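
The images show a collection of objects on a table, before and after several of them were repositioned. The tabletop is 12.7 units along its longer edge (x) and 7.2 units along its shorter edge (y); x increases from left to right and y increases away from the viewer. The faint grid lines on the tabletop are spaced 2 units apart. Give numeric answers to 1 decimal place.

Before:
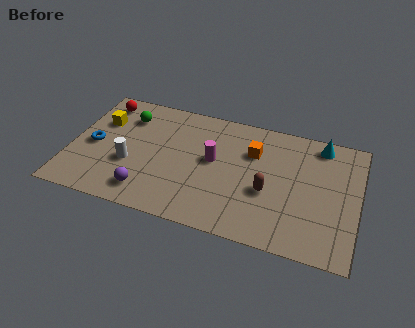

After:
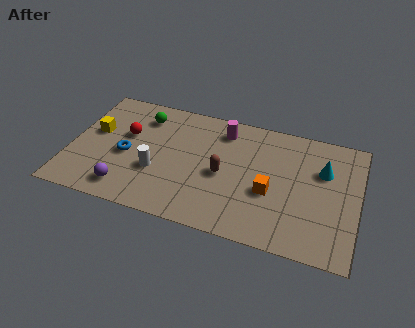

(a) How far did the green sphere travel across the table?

0.7

The green sphere was near (2.3, 5.5) before and (3.0, 5.7) after, so it travelled √(0.7² + 0.2²) ≈ 0.7 units.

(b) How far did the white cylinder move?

1.2

The white cylinder was near (2.7, 2.7) before and (3.9, 2.6) after, so it travelled √(1.2² + 0.1²) ≈ 1.2 units.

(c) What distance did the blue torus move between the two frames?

1.5

The blue torus moved from about (1.0, 3.4) to (2.5, 3.2), a distance of √(1.5² + 0.2²) ≈ 1.5.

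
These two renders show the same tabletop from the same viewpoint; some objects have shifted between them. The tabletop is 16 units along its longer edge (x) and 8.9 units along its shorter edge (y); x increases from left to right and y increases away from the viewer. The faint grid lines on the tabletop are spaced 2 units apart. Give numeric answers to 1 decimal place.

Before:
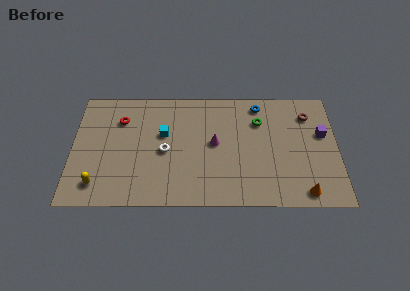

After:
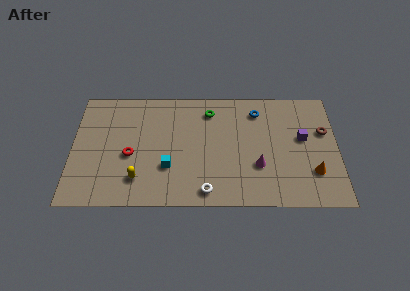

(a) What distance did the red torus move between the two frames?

2.8

From (2.9, 6.5) to (3.5, 3.8), the red torus covered √(0.6² + 2.7²) ≈ 2.8 units.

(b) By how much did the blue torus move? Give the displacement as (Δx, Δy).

(-0.1, -0.5)

From the two frames, the blue torus sits at roughly (11.3, 7.7) before and (11.2, 7.2) after.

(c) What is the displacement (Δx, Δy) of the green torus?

(-3.0, 0.8)

The green torus was at about (11.3, 6.4) and moved to about (8.3, 7.2).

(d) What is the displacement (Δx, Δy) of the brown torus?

(0.9, -1.3)

From the two frames, the brown torus sits at roughly (14.3, 6.9) before and (15.2, 5.6) after.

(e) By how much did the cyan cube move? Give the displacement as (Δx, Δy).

(0.3, -2.5)

The cyan cube started near (5.5, 5.4) and ended near (5.8, 2.9).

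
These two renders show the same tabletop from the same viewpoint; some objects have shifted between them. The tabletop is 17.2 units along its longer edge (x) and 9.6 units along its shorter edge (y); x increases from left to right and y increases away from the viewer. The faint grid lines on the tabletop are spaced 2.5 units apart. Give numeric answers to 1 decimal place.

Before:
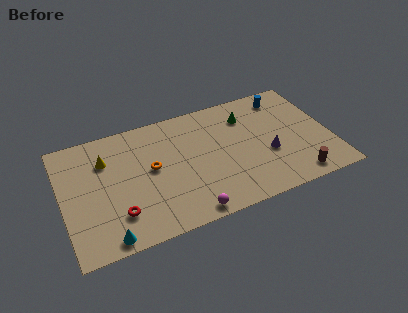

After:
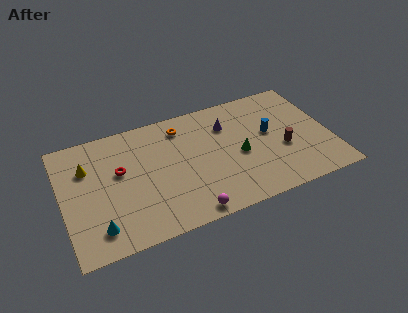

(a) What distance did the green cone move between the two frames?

3.1

The green cone moved from about (12.1, 7.3) to (11.3, 4.3), a distance of √(0.8² + 3.0²) ≈ 3.1.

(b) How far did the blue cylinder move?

3.0

The blue cylinder moved from about (14.7, 8.1) to (13.4, 5.4), a distance of √(1.3² + 2.7²) ≈ 3.0.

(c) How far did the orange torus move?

3.5

From (5.7, 5.2) to (7.9, 7.9), the orange torus covered √(2.2² + 2.7²) ≈ 3.5 units.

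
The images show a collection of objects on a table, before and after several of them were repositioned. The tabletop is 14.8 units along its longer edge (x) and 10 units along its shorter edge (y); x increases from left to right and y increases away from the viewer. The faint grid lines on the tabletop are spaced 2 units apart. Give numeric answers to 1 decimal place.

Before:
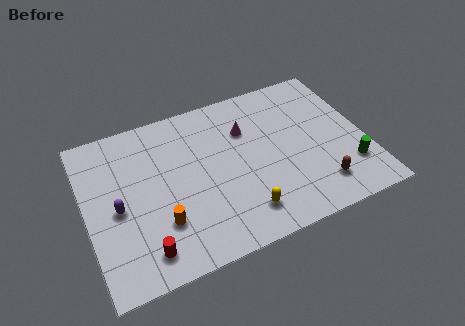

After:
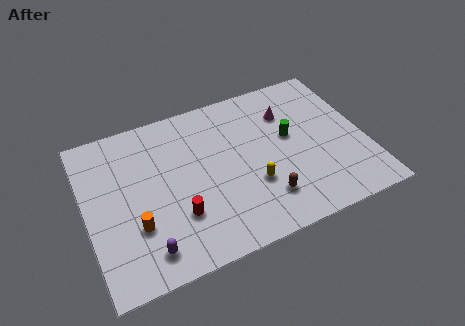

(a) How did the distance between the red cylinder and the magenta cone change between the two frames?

-0.4

The distance was about 8.1 in the first image and 7.7 in the second, so they moved 0.4 units closer together.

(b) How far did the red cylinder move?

2.4

The red cylinder moved from about (2.7, 1.6) to (4.6, 3.0), a distance of √(1.9² + 1.4²) ≈ 2.4.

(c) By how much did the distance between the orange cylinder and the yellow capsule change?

+1.9

Before: roughly 4.3 units apart; after: 6.2. That's 1.9 units further apart.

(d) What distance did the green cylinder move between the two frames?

4.2

The green cylinder moved from about (13.7, 2.6) to (10.9, 5.7), a distance of √(2.8² + 3.1²) ≈ 4.2.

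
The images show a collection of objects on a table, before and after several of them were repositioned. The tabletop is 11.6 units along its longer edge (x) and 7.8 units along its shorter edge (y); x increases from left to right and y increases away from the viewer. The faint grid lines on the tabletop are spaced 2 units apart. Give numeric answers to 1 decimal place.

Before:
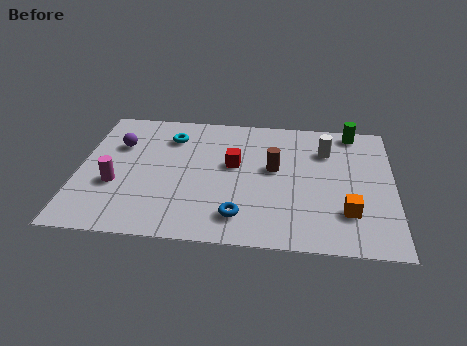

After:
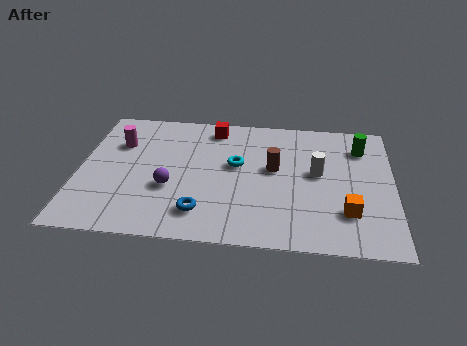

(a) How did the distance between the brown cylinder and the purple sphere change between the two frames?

-1.8

They were about 5.9 units apart before and 4.1 after — 1.8 units closer together.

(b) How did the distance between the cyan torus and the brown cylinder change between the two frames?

-2.8

They were about 4.2 units apart before and 1.4 after — 2.8 units closer together.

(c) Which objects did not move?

the brown cylinder and the orange cube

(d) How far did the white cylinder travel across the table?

1.4

The white cylinder was near (9.1, 5.7) before and (8.8, 4.3) after, so it travelled √(0.3² + 1.4²) ≈ 1.4 units.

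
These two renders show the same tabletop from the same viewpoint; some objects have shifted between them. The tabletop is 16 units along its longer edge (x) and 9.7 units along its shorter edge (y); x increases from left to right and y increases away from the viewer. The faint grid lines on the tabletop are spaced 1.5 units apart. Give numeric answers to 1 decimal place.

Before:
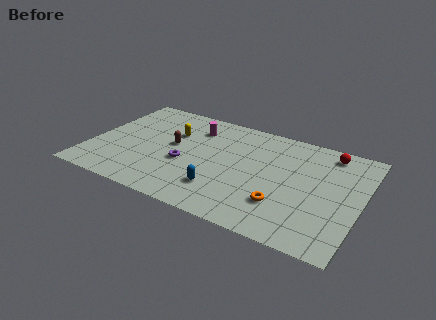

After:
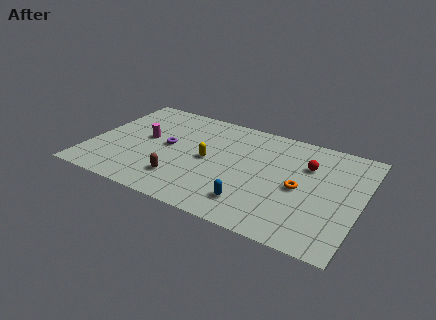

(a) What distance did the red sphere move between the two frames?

2.0

From (13.8, 8.4) to (12.7, 6.7), the red sphere covered √(1.1² + 1.7²) ≈ 2.0 units.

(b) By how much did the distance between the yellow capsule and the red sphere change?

-3.4

Before: roughly 9.4 units apart; after: 6.0. That's 3.4 units closer together.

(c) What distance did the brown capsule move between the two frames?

3.1

From (4.8, 5.3) to (5.7, 2.3), the brown capsule covered √(0.9² + 3.0²) ≈ 3.1 units.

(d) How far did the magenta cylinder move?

3.5

The magenta cylinder was near (5.8, 7.5) before and (3.1, 5.3) after, so it travelled √(2.7² + 2.2²) ≈ 3.5 units.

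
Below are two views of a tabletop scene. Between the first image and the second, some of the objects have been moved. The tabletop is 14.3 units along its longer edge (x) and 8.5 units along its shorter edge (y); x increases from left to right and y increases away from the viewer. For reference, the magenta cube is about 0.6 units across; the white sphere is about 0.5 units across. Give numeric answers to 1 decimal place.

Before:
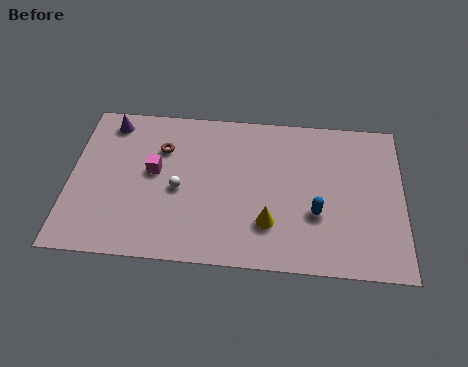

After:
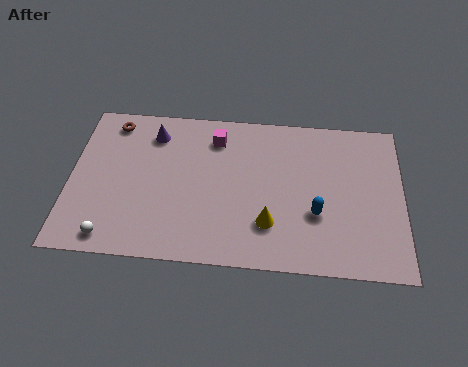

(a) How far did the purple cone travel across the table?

2.0

The purple cone was near (1.6, 7.3) before and (3.5, 6.8) after, so it travelled √(1.9² + 0.5²) ≈ 2.0 units.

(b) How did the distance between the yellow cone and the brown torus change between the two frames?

+2.5

They were about 6.0 units apart before and 8.5 after — 2.5 units further apart.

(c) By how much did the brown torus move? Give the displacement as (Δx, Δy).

(-2.2, 1.3)

The brown torus was at about (3.9, 6.0) and moved to about (1.7, 7.3).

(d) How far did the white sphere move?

4.0

From (4.7, 3.8) to (1.9, 1.0), the white sphere covered √(2.8² + 2.8²) ≈ 4.0 units.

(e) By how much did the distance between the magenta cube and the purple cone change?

-0.6

The distance was about 3.3 in the first image and 2.7 in the second, so they moved 0.6 units closer together.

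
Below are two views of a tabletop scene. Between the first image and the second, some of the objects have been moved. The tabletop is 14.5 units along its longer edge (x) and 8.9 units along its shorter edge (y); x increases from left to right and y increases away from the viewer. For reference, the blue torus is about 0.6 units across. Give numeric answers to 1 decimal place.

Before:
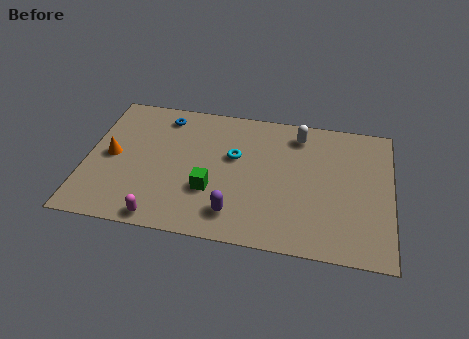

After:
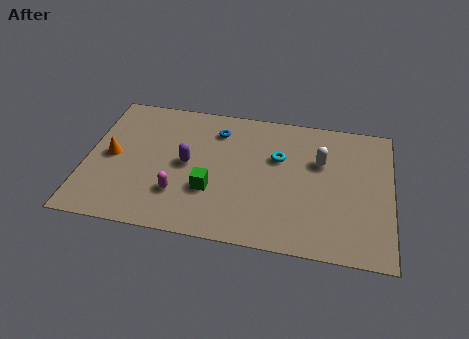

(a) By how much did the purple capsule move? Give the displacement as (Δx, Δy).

(-2.4, 2.8)

The purple capsule was at about (7.2, 1.7) and moved to about (4.8, 4.5).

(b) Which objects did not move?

the green cube and the orange cone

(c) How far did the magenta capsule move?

1.8

From (3.8, 0.8) to (4.5, 2.5), the magenta capsule covered √(0.7² + 1.7²) ≈ 1.8 units.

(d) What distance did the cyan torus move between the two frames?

2.1

The cyan torus was near (7.0, 5.4) before and (9.1, 5.7) after, so it travelled √(2.1² + 0.3²) ≈ 2.1 units.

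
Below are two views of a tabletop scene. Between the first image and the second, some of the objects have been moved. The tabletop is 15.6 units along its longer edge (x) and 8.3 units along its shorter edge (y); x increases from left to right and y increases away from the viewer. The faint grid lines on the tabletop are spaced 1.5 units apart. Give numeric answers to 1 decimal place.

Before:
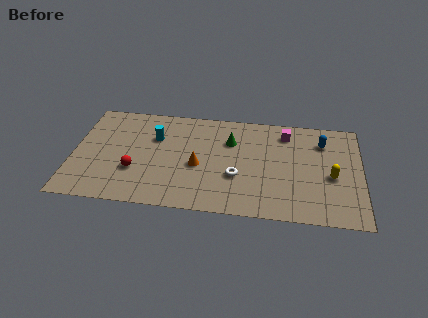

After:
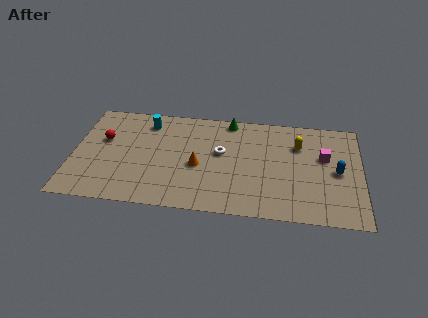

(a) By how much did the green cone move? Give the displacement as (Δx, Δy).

(-0.1, 1.7)

The green cone was at about (8.5, 5.8) and moved to about (8.4, 7.5).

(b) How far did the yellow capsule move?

2.9

From (14.0, 3.6) to (12.2, 5.9), the yellow capsule covered √(1.8² + 2.3²) ≈ 2.9 units.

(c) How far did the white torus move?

2.0

The white torus moved from about (8.9, 3.0) to (8.0, 4.8), a distance of √(0.9² + 1.8²) ≈ 2.0.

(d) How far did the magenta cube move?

2.7

The magenta cube was near (11.5, 6.8) before and (13.6, 5.1) after, so it travelled √(2.1² + 1.7²) ≈ 2.7 units.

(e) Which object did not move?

the orange cone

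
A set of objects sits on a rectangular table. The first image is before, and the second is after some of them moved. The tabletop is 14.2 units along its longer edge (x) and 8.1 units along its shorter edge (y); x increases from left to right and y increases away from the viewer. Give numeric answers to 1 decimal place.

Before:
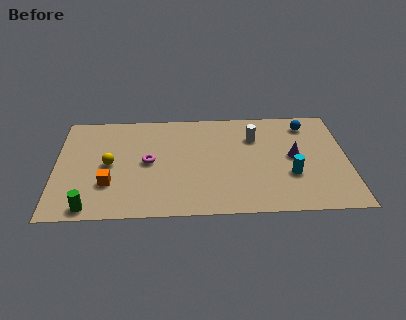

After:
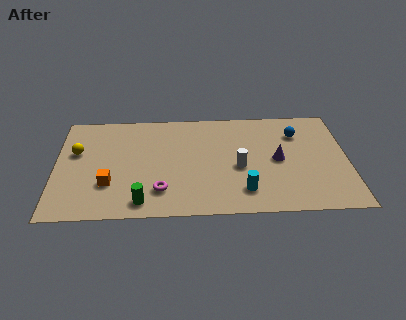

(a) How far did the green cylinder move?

2.5

The green cylinder moved from about (1.7, 0.8) to (4.2, 1.1), a distance of √(2.5² + 0.3²) ≈ 2.5.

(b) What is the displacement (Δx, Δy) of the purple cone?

(-0.8, -0.2)

The purple cone was at about (11.6, 4.2) and moved to about (10.8, 4.0).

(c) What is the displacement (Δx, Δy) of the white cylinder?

(-0.8, -2.3)

The white cylinder was at about (9.7, 5.8) and moved to about (8.9, 3.5).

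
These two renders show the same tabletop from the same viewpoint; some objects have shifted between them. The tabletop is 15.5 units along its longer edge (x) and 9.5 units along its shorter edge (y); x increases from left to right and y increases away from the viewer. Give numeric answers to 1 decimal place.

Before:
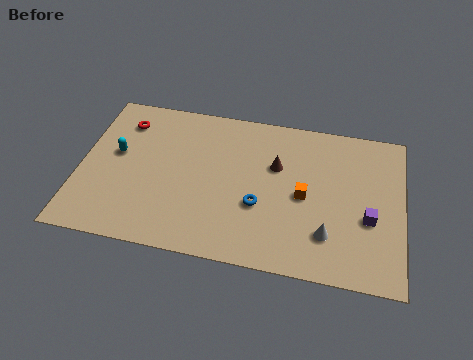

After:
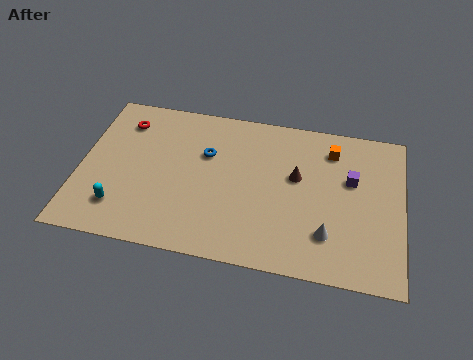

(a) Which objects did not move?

the red torus and the white cone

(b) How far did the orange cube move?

3.3

The orange cube was near (10.8, 4.5) before and (12.0, 7.6) after, so it travelled √(1.2² + 3.1²) ≈ 3.3 units.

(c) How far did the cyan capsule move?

3.3

From (1.7, 5.4) to (2.1, 2.1), the cyan capsule covered √(0.4² + 3.3²) ≈ 3.3 units.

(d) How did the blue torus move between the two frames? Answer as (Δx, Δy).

(-2.7, 2.7)

The blue torus started near (8.7, 3.5) and ended near (6.0, 6.2).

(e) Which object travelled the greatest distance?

the blue torus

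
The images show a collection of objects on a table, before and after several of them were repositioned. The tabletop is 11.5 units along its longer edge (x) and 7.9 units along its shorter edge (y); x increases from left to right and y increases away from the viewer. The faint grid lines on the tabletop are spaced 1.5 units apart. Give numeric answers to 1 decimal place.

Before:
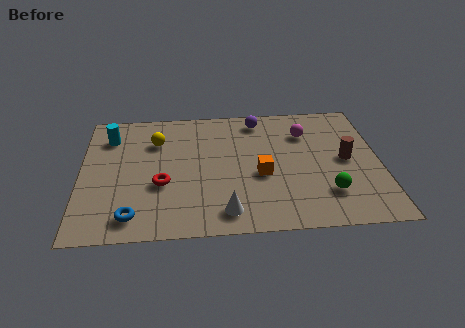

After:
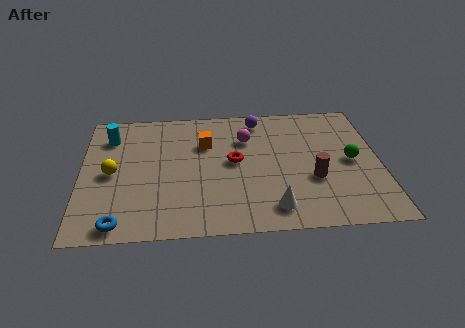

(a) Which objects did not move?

the cyan cylinder and the purple sphere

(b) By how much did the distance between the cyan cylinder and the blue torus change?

+0.3

They were about 5.0 units apart before and 5.3 after — 0.3 units further apart.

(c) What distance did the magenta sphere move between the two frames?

2.3

From (8.7, 5.8) to (6.4, 5.6), the magenta sphere covered √(2.3² + 0.2²) ≈ 2.3 units.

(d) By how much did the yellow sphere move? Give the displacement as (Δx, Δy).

(-1.7, -1.9)

From the two frames, the yellow sphere sits at roughly (2.9, 5.7) before and (1.2, 3.8) after.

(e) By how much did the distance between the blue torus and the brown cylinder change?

-1.0

The distance was about 8.7 in the first image and 7.7 in the second, so they moved 1.0 units closer together.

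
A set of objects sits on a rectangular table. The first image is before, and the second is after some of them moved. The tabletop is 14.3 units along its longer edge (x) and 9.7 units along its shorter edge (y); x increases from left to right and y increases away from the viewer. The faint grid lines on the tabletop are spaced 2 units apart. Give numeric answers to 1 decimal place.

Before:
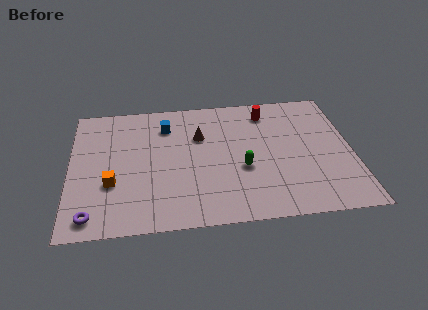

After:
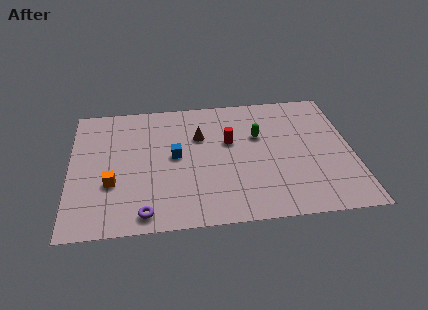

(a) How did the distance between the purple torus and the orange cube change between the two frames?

+0.4

They were about 2.4 units apart before and 2.8 after — 0.4 units further apart.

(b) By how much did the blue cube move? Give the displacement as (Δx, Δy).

(0.4, -2.4)

The blue cube was at about (4.9, 7.5) and moved to about (5.3, 5.1).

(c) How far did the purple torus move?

2.6

The purple torus moved from about (1.1, 1.2) to (3.7, 1.1), a distance of √(2.6² + 0.1²) ≈ 2.6.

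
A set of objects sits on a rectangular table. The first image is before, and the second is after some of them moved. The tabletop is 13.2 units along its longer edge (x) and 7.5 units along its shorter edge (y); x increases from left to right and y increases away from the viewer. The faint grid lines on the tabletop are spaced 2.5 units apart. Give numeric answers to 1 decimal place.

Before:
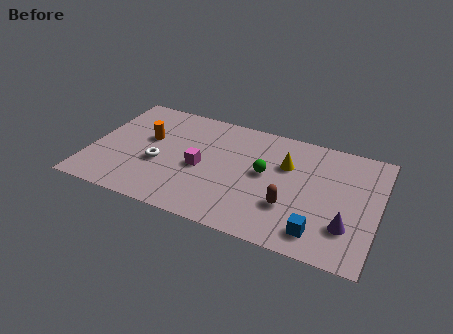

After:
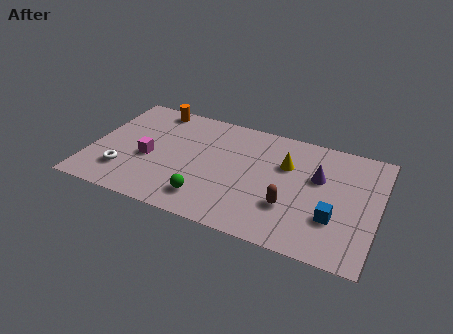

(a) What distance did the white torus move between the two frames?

1.9

The white torus was near (3.2, 3.0) before and (1.7, 1.9) after, so it travelled √(1.5² + 1.1²) ≈ 1.9 units.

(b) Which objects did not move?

the yellow cone and the brown capsule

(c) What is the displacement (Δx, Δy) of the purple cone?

(-1.5, 2.6)

The purple cone started near (11.9, 2.1) and ended near (10.4, 4.7).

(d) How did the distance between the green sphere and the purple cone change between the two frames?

+1.4

Before: roughly 4.4 units apart; after: 5.8. That's 1.4 units further apart.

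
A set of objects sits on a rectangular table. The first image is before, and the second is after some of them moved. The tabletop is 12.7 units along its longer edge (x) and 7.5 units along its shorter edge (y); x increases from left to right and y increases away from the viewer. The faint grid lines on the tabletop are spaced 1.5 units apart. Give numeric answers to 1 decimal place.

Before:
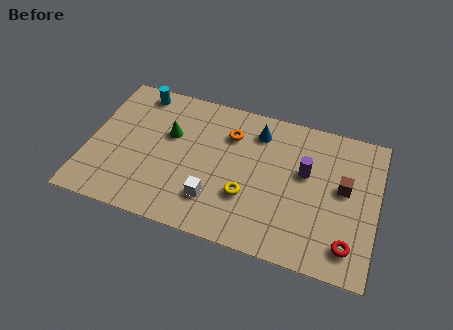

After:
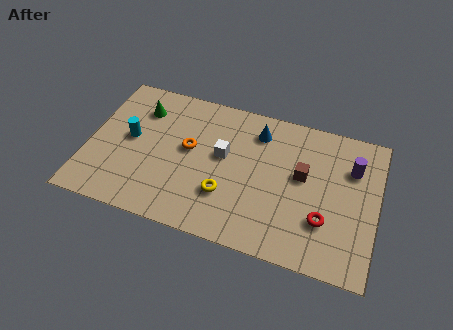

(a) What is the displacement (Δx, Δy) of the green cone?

(-1.4, 1.0)

The green cone was at about (3.5, 4.7) and moved to about (2.1, 5.7).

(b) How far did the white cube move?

2.4

From (5.7, 1.9) to (5.9, 4.3), the white cube covered √(0.2² + 2.4²) ≈ 2.4 units.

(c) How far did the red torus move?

1.4

The red torus moved from about (11.6, 1.4) to (10.5, 2.3), a distance of √(1.1² + 0.9²) ≈ 1.4.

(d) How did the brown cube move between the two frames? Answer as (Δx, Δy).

(-1.8, 0.1)

The brown cube started near (11.2, 4.2) and ended near (9.4, 4.3).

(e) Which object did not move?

the blue cone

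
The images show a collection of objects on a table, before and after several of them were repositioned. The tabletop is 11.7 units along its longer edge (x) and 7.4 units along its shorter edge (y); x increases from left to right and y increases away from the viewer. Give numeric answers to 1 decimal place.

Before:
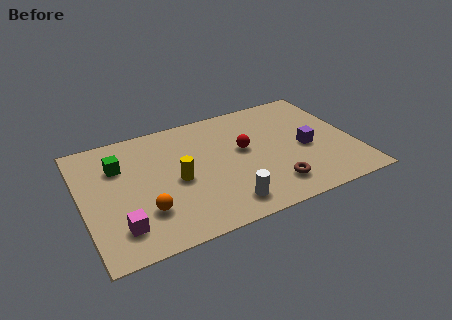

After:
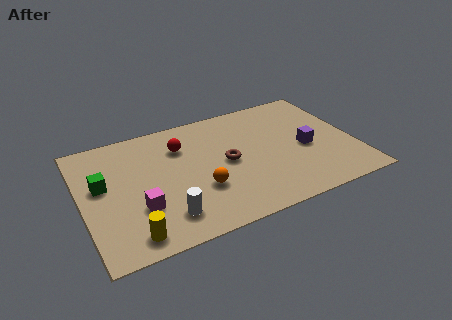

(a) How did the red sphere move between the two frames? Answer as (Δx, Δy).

(-2.6, 1.2)

The red sphere was at about (7.0, 4.2) and moved to about (4.4, 5.4).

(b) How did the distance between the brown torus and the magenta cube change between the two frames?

-2.4

Before: roughly 6.5 units apart; after: 4.1. That's 2.4 units closer together.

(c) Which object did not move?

the purple cube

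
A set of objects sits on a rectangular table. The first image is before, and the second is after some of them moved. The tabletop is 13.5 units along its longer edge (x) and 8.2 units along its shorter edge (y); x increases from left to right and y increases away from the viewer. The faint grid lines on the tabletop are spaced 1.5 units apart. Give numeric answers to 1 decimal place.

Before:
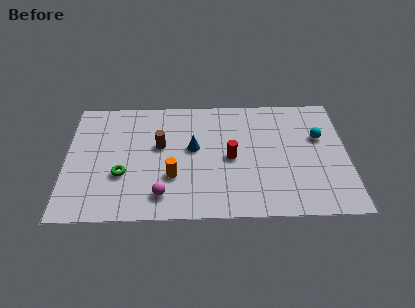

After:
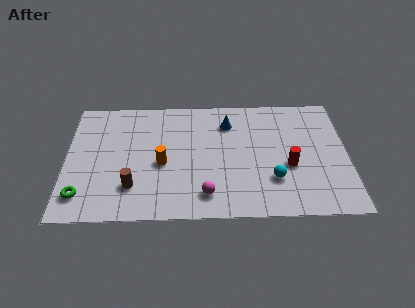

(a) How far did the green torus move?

2.3

The green torus was near (2.7, 2.9) before and (0.8, 1.6) after, so it travelled √(1.9² + 1.3²) ≈ 2.3 units.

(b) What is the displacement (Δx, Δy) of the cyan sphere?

(-2.3, -2.8)

From the two frames, the cyan sphere sits at roughly (12.2, 5.2) before and (9.9, 2.4) after.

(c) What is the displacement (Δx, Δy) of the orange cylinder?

(-0.5, 0.9)

The orange cylinder was at about (5.1, 2.7) and moved to about (4.6, 3.6).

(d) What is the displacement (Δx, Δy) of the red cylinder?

(2.8, -0.6)

The red cylinder started near (7.9, 3.9) and ended near (10.7, 3.3).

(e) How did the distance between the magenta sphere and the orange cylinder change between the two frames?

+1.7

The distance was about 1.3 in the first image and 3.0 in the second, so they moved 1.7 units further apart.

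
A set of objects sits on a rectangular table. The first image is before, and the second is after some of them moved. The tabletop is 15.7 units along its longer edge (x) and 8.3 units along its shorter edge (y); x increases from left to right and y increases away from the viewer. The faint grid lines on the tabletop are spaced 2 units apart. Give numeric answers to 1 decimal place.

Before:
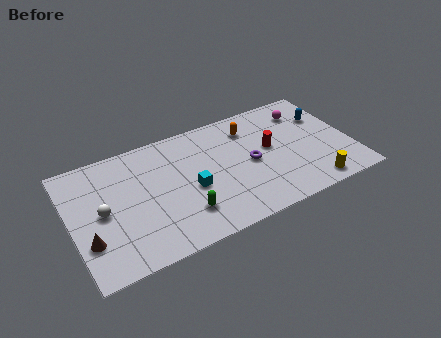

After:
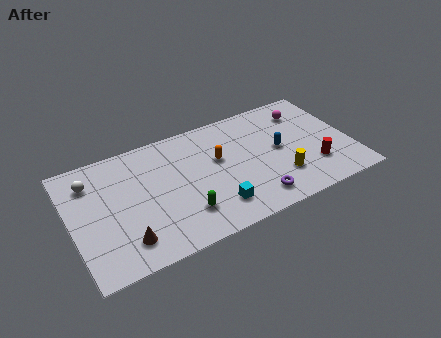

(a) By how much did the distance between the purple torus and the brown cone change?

-2.1

The distance was about 9.3 in the first image and 7.2 in the second, so they moved 2.1 units closer together.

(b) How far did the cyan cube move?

2.1

From (6.6, 3.6) to (7.7, 1.8), the cyan cube covered √(1.1² + 1.8²) ≈ 2.1 units.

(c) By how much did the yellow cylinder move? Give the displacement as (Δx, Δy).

(-1.6, 1.3)

From the two frames, the yellow cylinder sits at roughly (13.1, 1.0) before and (11.5, 2.3) after.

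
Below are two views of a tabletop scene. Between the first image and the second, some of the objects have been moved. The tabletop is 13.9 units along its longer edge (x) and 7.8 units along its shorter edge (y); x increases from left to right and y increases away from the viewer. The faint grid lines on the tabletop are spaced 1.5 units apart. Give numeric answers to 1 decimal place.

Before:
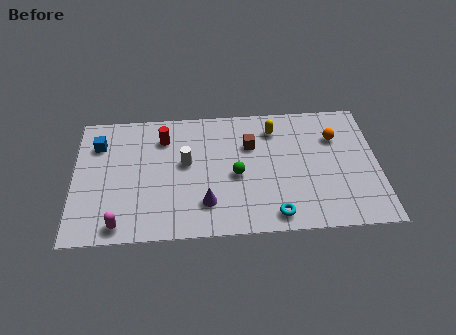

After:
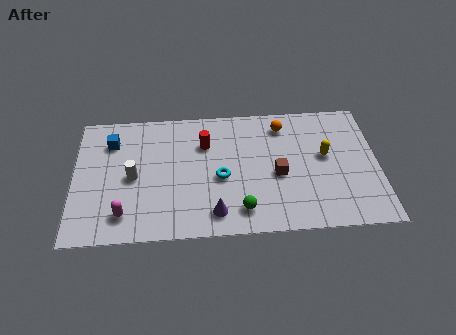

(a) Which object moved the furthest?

the cyan torus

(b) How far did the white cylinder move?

2.5

The white cylinder moved from about (5.1, 4.4) to (2.7, 3.7), a distance of √(2.4² + 0.7²) ≈ 2.5.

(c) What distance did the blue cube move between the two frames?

0.6

From (1.1, 5.8) to (1.7, 5.9), the blue cube covered √(0.6² + 0.1²) ≈ 0.6 units.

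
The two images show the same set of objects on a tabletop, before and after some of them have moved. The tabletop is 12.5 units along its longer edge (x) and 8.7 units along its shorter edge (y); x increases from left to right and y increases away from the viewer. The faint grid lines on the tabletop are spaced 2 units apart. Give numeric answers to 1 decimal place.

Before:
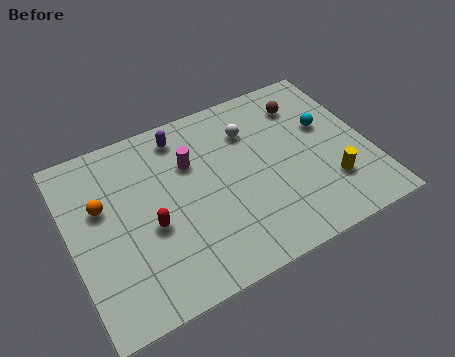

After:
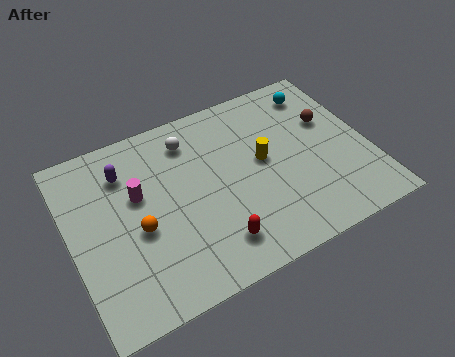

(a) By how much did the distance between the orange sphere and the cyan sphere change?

-0.6

They were about 9.5 units apart before and 8.9 after — 0.6 units closer together.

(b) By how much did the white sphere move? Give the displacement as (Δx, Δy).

(-2.5, 0.6)

From the two frames, the white sphere sits at roughly (7.8, 6.4) before and (5.3, 7.0) after.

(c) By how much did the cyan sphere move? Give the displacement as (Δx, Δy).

(0.0, 1.9)

The cyan sphere started near (10.9, 5.3) and ended near (10.9, 7.2).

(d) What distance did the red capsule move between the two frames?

3.1

The red capsule was near (3.2, 3.6) before and (5.6, 1.7) after, so it travelled √(2.4² + 1.9²) ≈ 3.1 units.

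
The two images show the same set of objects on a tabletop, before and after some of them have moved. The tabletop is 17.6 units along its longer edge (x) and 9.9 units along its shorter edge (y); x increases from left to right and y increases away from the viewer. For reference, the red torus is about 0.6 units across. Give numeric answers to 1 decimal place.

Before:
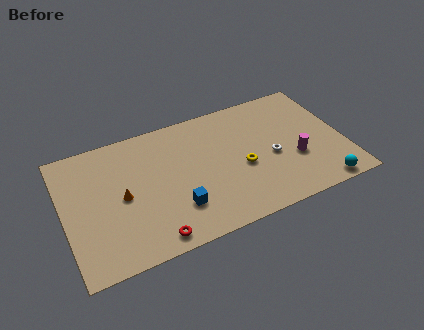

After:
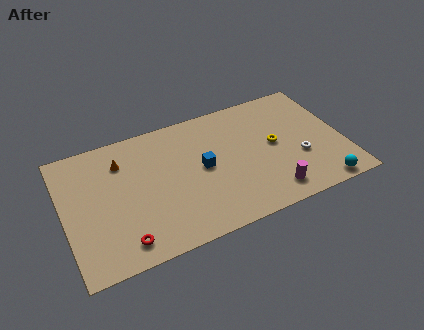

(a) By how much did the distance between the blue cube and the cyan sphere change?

-0.9

They were about 9.1 units apart before and 8.2 after — 0.9 units closer together.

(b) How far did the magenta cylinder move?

2.7

The magenta cylinder moved from about (14.4, 3.6) to (12.6, 1.6), a distance of √(1.8² + 2.0²) ≈ 2.7.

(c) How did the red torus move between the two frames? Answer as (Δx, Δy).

(-1.8, 0.4)

The red torus started near (5.1, 1.1) and ended near (3.3, 1.5).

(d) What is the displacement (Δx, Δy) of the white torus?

(1.7, -0.7)

The white torus started near (13.0, 4.3) and ended near (14.7, 3.6).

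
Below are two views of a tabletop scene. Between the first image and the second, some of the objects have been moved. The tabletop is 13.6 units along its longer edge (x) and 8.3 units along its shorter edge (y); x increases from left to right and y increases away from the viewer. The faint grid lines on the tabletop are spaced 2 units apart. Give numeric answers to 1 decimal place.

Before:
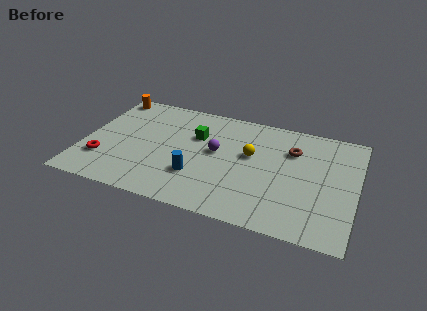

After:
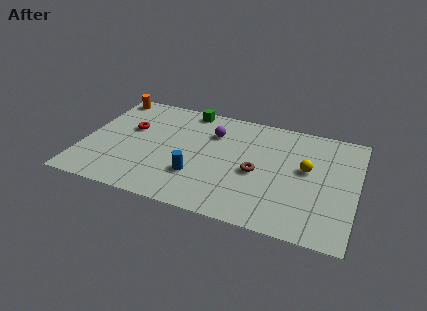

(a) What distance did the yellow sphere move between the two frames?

2.8

The yellow sphere moved from about (8.3, 4.9) to (11.1, 4.7), a distance of √(2.8² + 0.2²) ≈ 2.8.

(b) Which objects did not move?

the blue cylinder and the orange cylinder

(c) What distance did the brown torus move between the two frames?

2.7

From (10.3, 5.9) to (8.7, 3.7), the brown torus covered √(1.6² + 2.2²) ≈ 2.7 units.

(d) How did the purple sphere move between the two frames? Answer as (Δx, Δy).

(-0.3, 1.4)

The purple sphere started near (6.6, 4.6) and ended near (6.3, 6.0).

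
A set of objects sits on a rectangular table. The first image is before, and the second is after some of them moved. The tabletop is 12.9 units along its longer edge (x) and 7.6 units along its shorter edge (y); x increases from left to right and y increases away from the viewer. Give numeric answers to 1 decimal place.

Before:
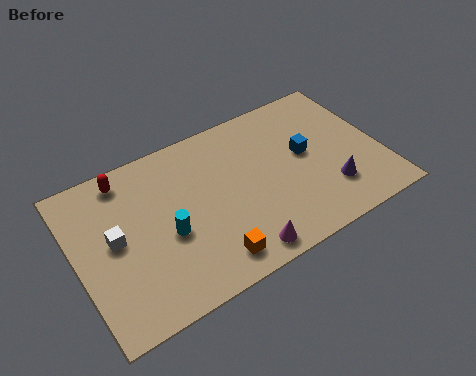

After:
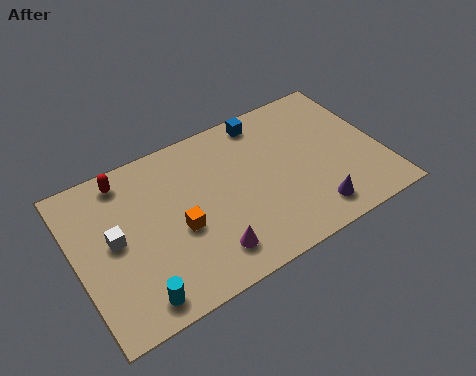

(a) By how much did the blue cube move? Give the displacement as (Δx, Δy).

(-1.4, 2.5)

The blue cube started near (9.8, 4.2) and ended near (8.4, 6.7).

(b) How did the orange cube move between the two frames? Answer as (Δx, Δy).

(-1.0, 2.0)

The orange cube was at about (5.2, 1.2) and moved to about (4.2, 3.2).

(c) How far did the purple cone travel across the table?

1.1

The purple cone was near (10.5, 2.0) before and (9.6, 1.3) after, so it travelled √(0.9² + 0.7²) ≈ 1.1 units.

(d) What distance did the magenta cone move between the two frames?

1.3

From (6.4, 0.9) to (5.2, 1.5), the magenta cone covered √(1.2² + 0.6²) ≈ 1.3 units.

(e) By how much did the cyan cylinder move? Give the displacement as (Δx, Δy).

(-1.6, -2.2)

The cyan cylinder was at about (3.7, 3.2) and moved to about (2.1, 1.0).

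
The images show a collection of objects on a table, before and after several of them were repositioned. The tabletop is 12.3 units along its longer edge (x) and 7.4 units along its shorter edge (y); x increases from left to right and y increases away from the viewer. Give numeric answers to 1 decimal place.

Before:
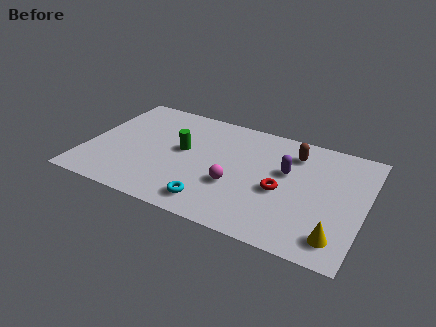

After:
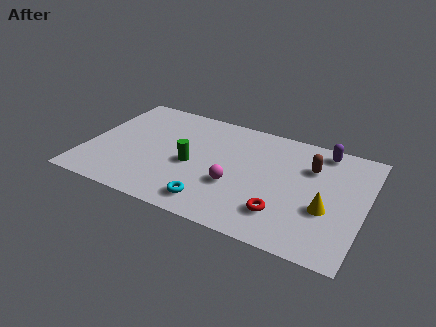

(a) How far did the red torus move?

1.4

The red torus moved from about (8.7, 3.2) to (8.9, 1.8), a distance of √(0.2² + 1.4²) ≈ 1.4.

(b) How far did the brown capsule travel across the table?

1.0

The brown capsule was near (9.0, 5.8) before and (9.8, 5.2) after, so it travelled √(0.8² + 0.6²) ≈ 1.0 units.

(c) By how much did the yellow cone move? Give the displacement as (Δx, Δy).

(-0.6, 1.5)

The yellow cone was at about (11.3, 1.3) and moved to about (10.7, 2.8).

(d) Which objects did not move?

the cyan torus and the magenta sphere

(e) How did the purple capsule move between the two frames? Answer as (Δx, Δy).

(1.4, 2.0)

The purple capsule was at about (8.8, 4.5) and moved to about (10.2, 6.5).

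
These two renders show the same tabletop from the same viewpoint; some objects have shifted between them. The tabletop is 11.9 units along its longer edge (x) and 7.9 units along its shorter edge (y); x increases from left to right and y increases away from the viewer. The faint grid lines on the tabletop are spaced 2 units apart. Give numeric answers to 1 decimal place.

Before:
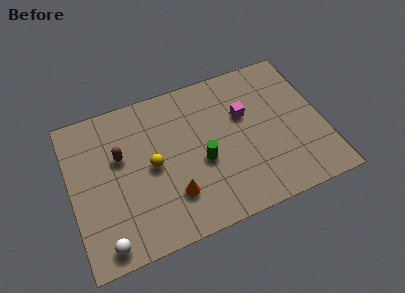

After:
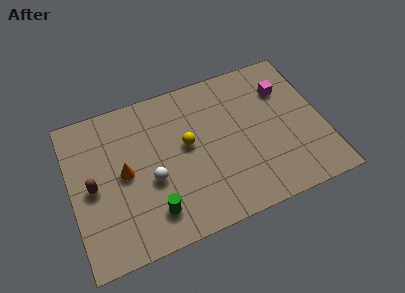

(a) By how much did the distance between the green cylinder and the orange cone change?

+0.7

The distance was about 1.9 in the first image and 2.6 in the second, so they moved 0.7 units further apart.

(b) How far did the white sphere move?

3.3

The white sphere was near (1.3, 0.9) before and (3.7, 3.2) after, so it travelled √(2.4² + 2.3²) ≈ 3.3 units.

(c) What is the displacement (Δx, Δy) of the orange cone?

(-2.1, 1.9)

The orange cone started near (4.6, 2.1) and ended near (2.5, 4.0).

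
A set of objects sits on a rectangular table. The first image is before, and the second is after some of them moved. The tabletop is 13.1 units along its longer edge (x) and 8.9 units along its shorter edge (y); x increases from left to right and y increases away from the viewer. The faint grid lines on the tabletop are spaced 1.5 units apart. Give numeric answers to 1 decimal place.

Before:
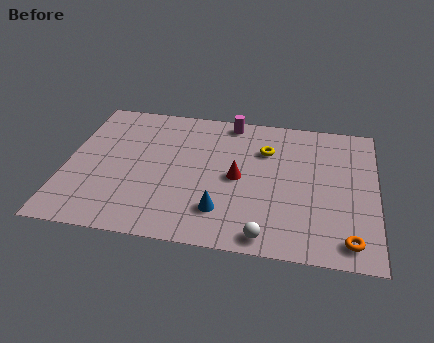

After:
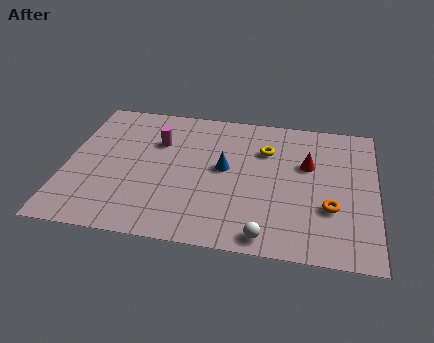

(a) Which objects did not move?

the yellow torus and the white sphere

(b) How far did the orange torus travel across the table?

2.0

The orange torus moved from about (12.0, 1.2) to (11.2, 3.0), a distance of √(0.8² + 1.8²) ≈ 2.0.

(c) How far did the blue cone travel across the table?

2.7

The blue cone was near (6.7, 2.1) before and (6.7, 4.8) after, so it travelled √(0.0² + 2.7²) ≈ 2.7 units.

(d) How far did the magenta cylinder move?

3.6

From (6.8, 8.0) to (3.8, 6.1), the magenta cylinder covered √(3.0² + 1.9²) ≈ 3.6 units.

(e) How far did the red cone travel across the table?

3.2

From (7.3, 4.3) to (10.2, 5.6), the red cone covered √(2.9² + 1.3²) ≈ 3.2 units.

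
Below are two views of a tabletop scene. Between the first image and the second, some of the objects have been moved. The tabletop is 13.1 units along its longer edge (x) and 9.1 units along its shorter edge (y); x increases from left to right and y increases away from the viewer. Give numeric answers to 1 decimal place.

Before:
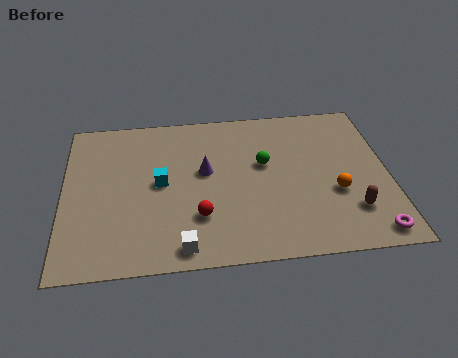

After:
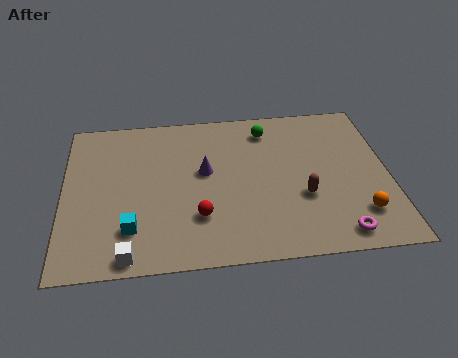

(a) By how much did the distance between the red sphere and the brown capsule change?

-1.8

The distance was about 6.1 in the first image and 4.3 in the second, so they moved 1.8 units closer together.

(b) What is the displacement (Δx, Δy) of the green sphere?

(0.2, 2.1)

From the two frames, the green sphere sits at roughly (8.1, 5.4) before and (8.3, 7.5) after.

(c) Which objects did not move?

the purple cone and the red sphere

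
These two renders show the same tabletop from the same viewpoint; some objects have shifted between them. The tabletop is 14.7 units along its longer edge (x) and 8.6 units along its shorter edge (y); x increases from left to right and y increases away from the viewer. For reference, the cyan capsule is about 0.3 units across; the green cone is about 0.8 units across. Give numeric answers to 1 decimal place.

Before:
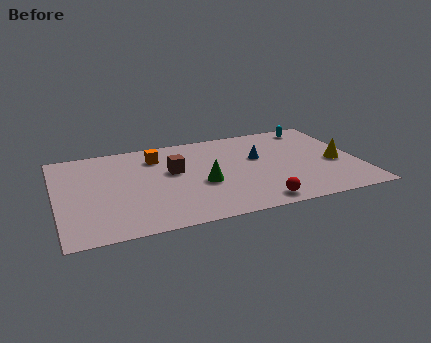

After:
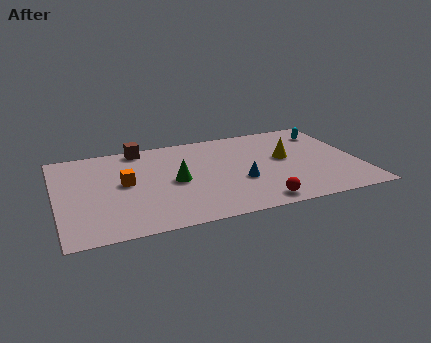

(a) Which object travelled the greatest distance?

the brown cube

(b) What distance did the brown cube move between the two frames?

3.0

From (5.7, 5.1) to (4.3, 7.8), the brown cube covered √(1.4² + 2.7²) ≈ 3.0 units.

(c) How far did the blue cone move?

2.3

The blue cone moved from about (9.9, 5.2) to (8.8, 3.2), a distance of √(1.1² + 2.0²) ≈ 2.3.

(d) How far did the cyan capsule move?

0.9

The cyan capsule moved from about (12.9, 7.5) to (13.5, 6.8), a distance of √(0.6² + 0.7²) ≈ 0.9.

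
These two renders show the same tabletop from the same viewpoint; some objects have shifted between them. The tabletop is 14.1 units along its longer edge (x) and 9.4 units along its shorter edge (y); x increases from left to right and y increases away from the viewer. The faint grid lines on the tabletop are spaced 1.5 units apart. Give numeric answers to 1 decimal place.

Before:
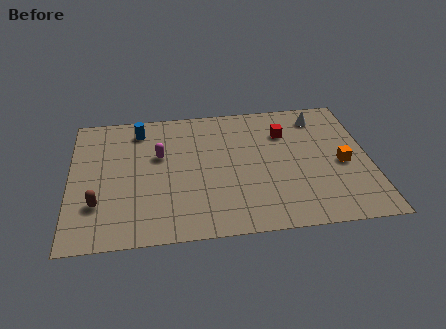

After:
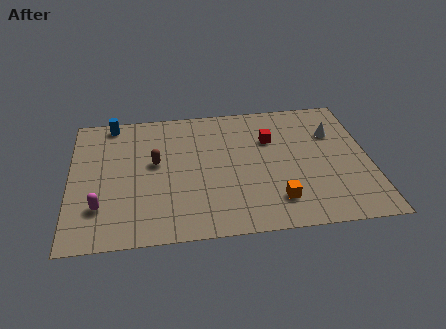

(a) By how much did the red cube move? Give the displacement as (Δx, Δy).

(-0.7, -0.4)

The red cube started near (10.2, 6.8) and ended near (9.5, 6.4).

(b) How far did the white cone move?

1.4

The white cone was near (11.9, 7.8) before and (12.5, 6.5) after, so it travelled √(0.6² + 1.3²) ≈ 1.4 units.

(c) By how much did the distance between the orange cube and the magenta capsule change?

-0.5

The distance was about 8.7 in the first image and 8.2 in the second, so they moved 0.5 units closer together.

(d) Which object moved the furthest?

the magenta capsule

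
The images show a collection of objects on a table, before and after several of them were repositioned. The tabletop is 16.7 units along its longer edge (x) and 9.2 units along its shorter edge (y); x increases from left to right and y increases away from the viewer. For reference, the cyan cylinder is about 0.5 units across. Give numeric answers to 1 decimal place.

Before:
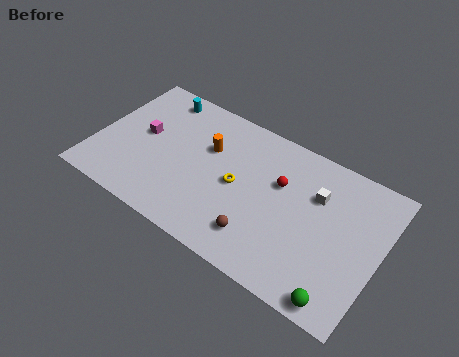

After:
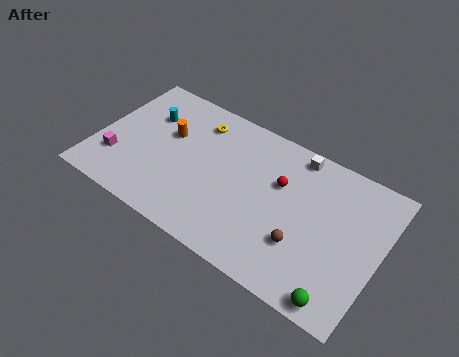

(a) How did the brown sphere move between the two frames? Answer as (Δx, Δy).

(2.4, 0.9)

The brown sphere was at about (10.1, 2.0) and moved to about (12.5, 2.9).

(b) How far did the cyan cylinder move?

1.6

The cyan cylinder was near (3.0, 8.0) before and (2.6, 6.4) after, so it travelled √(0.4² + 1.6²) ≈ 1.6 units.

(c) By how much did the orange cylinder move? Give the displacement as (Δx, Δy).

(-2.4, -0.3)

From the two frames, the orange cylinder sits at roughly (6.4, 6.0) before and (4.0, 5.7) after.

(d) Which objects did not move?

the green sphere and the red sphere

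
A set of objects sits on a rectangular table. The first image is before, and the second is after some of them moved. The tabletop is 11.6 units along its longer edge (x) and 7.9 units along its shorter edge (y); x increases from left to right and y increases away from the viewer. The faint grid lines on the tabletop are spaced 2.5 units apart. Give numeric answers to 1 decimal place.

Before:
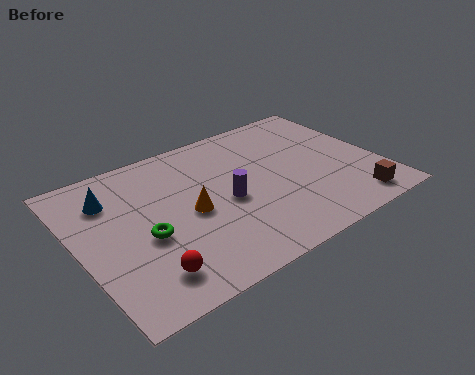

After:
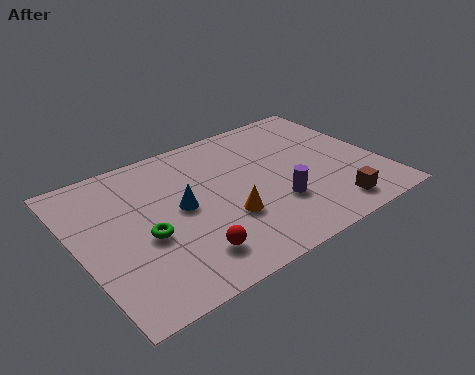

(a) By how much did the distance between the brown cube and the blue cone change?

-3.8

Before: roughly 9.8 units apart; after: 6.0. That's 3.8 units closer together.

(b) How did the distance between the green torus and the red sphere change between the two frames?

+0.3

Before: roughly 1.8 units apart; after: 2.1. That's 0.3 units further apart.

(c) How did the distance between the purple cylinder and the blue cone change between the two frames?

-0.9

Before: roughly 4.7 units apart; after: 3.8. That's 0.9 units closer together.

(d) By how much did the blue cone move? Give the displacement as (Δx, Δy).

(2.4, -1.8)

The blue cone was at about (1.5, 5.9) and moved to about (3.9, 4.1).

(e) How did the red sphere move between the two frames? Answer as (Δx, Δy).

(1.6, 0.1)

The red sphere started near (2.1, 1.5) and ended near (3.7, 1.6).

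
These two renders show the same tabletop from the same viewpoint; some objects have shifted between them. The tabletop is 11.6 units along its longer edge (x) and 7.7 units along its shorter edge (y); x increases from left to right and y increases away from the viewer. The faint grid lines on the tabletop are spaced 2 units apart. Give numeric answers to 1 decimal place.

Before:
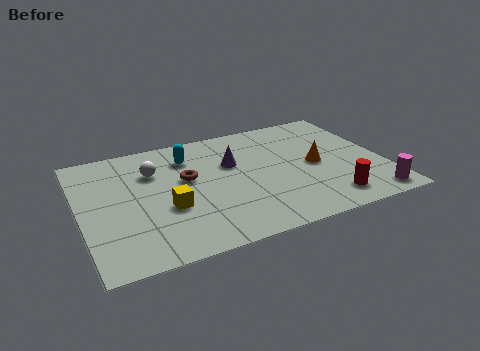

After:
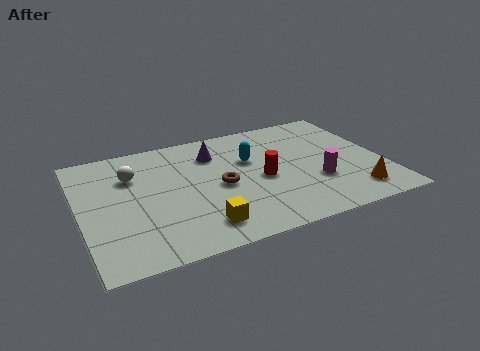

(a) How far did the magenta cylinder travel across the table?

2.5

The magenta cylinder was near (10.8, 0.9) before and (8.9, 2.6) after, so it travelled √(1.9² + 1.7²) ≈ 2.5 units.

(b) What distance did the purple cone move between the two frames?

1.1

The purple cone moved from about (5.9, 4.9) to (5.3, 5.8), a distance of √(0.6² + 0.9²) ≈ 1.1.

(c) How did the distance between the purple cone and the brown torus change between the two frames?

+0.4

Before: roughly 1.8 units apart; after: 2.2. That's 0.4 units further apart.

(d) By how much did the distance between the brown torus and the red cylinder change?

-4.4

The distance was about 6.0 in the first image and 1.6 in the second, so they moved 4.4 units closer together.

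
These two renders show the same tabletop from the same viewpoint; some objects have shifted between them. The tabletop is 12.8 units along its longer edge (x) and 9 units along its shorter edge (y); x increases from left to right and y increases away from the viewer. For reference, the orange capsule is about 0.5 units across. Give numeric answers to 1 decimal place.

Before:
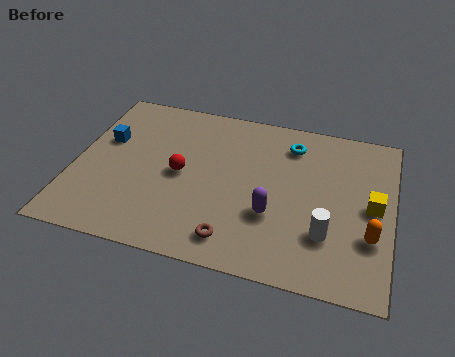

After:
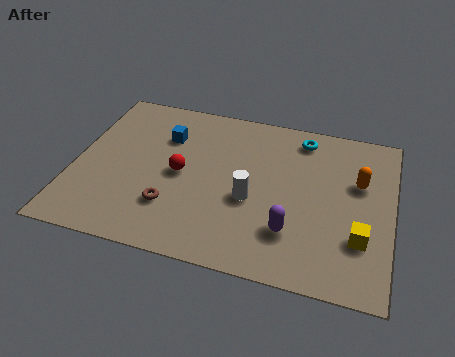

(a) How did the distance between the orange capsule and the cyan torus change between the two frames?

-2.4

The distance was about 5.5 in the first image and 3.1 in the second, so they moved 2.4 units closer together.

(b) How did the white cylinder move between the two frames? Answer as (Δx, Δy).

(-3.1, 1.1)

The white cylinder was at about (10.3, 2.6) and moved to about (7.2, 3.7).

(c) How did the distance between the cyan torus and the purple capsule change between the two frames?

+1.2

They were about 4.1 units apart before and 5.3 after — 1.2 units further apart.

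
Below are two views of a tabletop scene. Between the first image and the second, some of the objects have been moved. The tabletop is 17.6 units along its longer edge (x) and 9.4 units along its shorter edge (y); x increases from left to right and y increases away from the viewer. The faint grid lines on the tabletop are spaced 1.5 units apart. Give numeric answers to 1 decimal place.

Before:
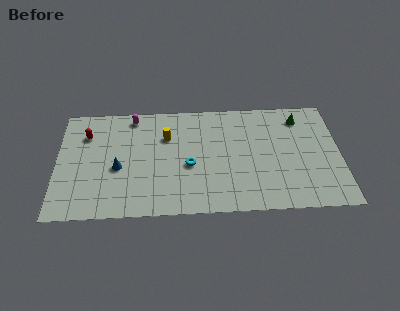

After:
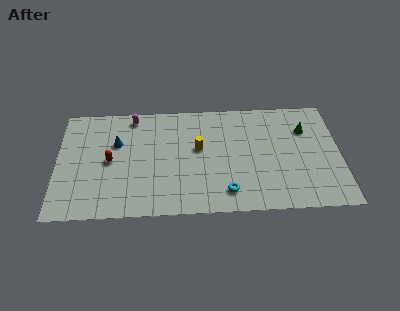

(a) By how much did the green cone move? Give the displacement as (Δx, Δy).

(0.3, -1.0)

The green cone started near (15.2, 7.7) and ended near (15.5, 6.7).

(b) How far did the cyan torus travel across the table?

3.3

From (8.2, 4.0) to (10.5, 1.7), the cyan torus covered √(2.3² + 2.3²) ≈ 3.3 units.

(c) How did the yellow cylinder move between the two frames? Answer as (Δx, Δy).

(2.0, -1.1)

The yellow cylinder started near (6.8, 6.5) and ended near (8.8, 5.4).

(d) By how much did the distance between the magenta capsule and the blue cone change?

-2.0

They were about 4.4 units apart before and 2.4 after — 2.0 units closer together.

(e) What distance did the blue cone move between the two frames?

2.1

The blue cone moved from about (3.8, 4.0) to (3.7, 6.1), a distance of √(0.1² + 2.1²) ≈ 2.1.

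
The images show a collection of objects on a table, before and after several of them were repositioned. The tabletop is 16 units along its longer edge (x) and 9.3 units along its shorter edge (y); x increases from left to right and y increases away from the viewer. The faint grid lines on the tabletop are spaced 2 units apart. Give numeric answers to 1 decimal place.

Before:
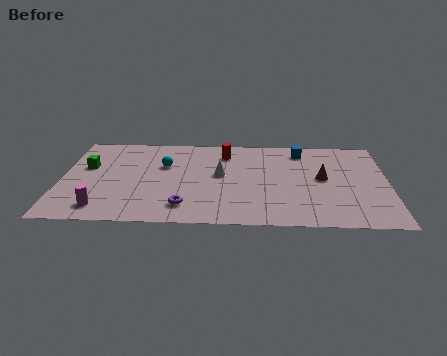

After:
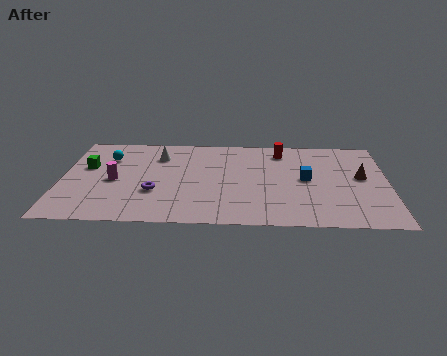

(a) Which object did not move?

the green cube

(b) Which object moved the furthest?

the white cone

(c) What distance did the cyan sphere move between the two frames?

2.9

From (5.0, 6.0) to (2.2, 6.7), the cyan sphere covered √(2.8² + 0.7²) ≈ 2.9 units.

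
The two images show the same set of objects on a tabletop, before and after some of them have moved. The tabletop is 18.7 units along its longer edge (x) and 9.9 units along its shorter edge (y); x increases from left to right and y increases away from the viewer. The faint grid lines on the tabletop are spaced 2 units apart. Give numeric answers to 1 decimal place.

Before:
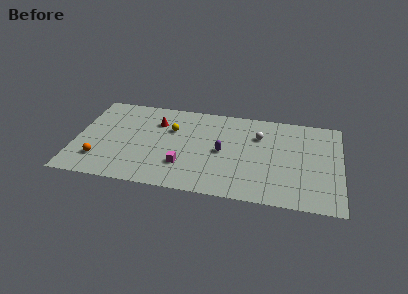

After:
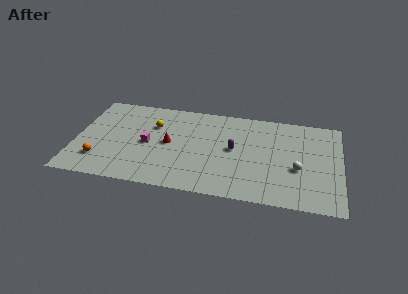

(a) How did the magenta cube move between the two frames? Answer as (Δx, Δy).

(-2.6, 1.9)

From the two frames, the magenta cube sits at roughly (7.7, 2.8) before and (5.1, 4.7) after.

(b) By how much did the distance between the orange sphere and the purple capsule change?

+0.9

Before: roughly 8.9 units apart; after: 9.8. That's 0.9 units further apart.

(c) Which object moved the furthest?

the white sphere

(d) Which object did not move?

the orange sphere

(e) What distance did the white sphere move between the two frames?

4.2

The white sphere was near (12.9, 7.0) before and (15.7, 3.9) after, so it travelled √(2.8² + 3.1²) ≈ 4.2 units.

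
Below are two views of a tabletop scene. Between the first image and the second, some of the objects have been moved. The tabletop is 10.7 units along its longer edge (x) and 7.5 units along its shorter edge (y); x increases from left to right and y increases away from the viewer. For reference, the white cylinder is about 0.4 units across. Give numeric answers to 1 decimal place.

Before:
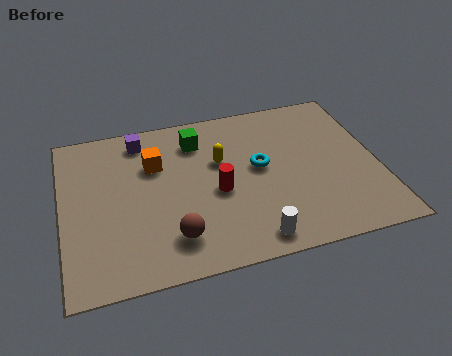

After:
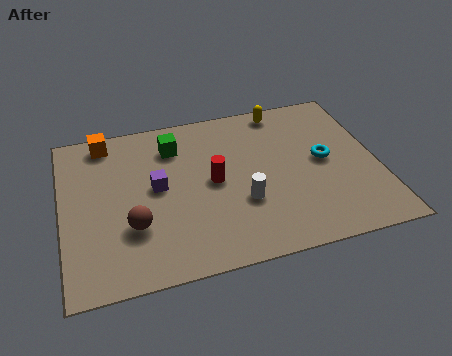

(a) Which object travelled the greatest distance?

the yellow capsule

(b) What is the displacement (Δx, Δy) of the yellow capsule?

(2.3, 2.0)

From the two frames, the yellow capsule sits at roughly (5.4, 4.7) before and (7.7, 6.7) after.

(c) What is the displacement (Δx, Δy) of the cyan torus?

(2.2, -0.2)

From the two frames, the cyan torus sits at roughly (6.7, 4.1) before and (8.9, 3.9) after.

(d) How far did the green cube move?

0.8

The green cube was near (4.7, 5.9) before and (3.9, 5.8) after, so it travelled √(0.8² + 0.1²) ≈ 0.8 units.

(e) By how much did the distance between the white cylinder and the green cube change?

-1.4

They were about 5.2 units apart before and 3.8 after — 1.4 units closer together.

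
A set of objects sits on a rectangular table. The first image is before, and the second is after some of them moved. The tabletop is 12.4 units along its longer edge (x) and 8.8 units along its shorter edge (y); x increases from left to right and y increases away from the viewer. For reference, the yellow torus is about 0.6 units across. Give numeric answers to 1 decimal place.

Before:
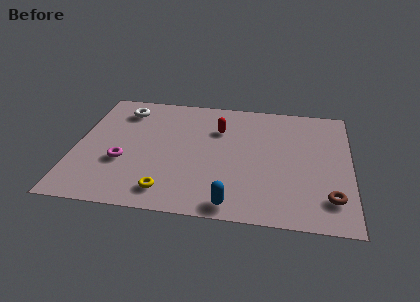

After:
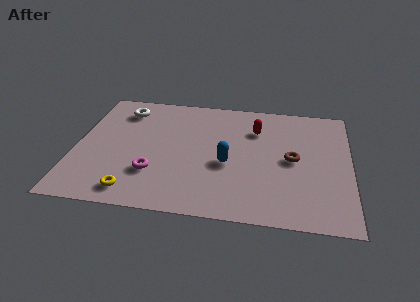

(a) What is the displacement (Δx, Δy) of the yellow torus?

(-1.5, -0.2)

The yellow torus started near (4.3, 1.4) and ended near (2.8, 1.2).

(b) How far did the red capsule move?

1.7

The red capsule moved from about (6.4, 6.2) to (8.1, 6.4), a distance of √(1.7² + 0.2²) ≈ 1.7.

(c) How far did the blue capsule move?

2.8

The blue capsule moved from about (7.2, 0.9) to (6.9, 3.7), a distance of √(0.3² + 2.8²) ≈ 2.8.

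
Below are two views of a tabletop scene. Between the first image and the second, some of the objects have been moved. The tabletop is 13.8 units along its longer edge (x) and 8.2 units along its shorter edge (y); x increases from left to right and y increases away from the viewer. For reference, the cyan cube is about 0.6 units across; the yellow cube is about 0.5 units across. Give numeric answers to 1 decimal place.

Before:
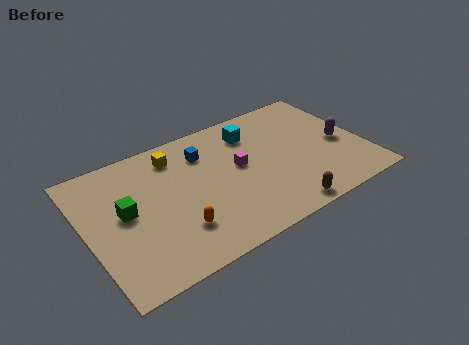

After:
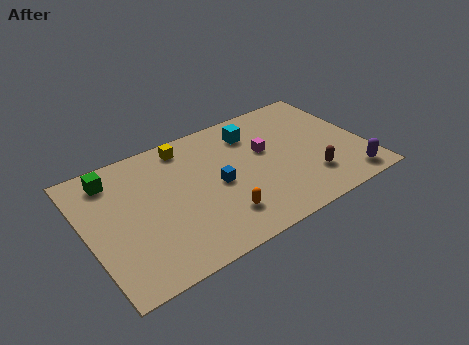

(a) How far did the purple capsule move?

2.6

The purple capsule moved from about (12.7, 3.7) to (12.6, 1.1), a distance of √(0.1² + 2.6²) ≈ 2.6.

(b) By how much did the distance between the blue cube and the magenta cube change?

+0.5

Before: roughly 2.3 units apart; after: 2.8. That's 0.5 units further apart.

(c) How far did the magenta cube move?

1.5

From (7.6, 4.5) to (9.0, 4.9), the magenta cube covered √(1.4² + 0.4²) ≈ 1.5 units.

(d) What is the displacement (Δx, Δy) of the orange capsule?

(2.1, -0.3)

The orange capsule started near (4.1, 2.2) and ended near (6.2, 1.9).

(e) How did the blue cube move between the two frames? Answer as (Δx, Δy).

(0.3, -2.3)

The blue cube started near (6.1, 6.2) and ended near (6.4, 3.9).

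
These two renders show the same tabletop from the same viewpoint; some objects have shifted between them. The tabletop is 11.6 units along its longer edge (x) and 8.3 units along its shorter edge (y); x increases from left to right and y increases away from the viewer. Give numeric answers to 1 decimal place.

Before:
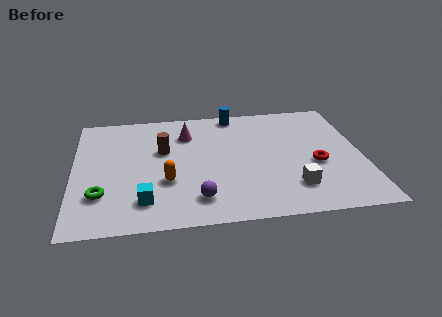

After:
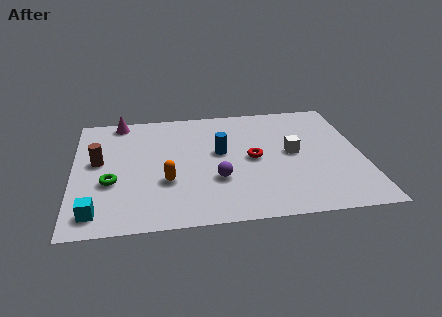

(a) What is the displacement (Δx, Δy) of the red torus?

(-2.5, 0.7)

The red torus was at about (9.7, 3.4) and moved to about (7.2, 4.1).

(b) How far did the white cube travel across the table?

2.4

From (8.7, 1.9) to (8.8, 4.3), the white cube covered √(0.1² + 2.4²) ≈ 2.4 units.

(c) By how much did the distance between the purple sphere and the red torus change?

-3.1

The distance was about 5.1 in the first image and 2.0 in the second, so they moved 3.1 units closer together.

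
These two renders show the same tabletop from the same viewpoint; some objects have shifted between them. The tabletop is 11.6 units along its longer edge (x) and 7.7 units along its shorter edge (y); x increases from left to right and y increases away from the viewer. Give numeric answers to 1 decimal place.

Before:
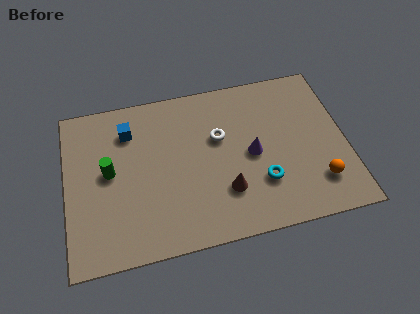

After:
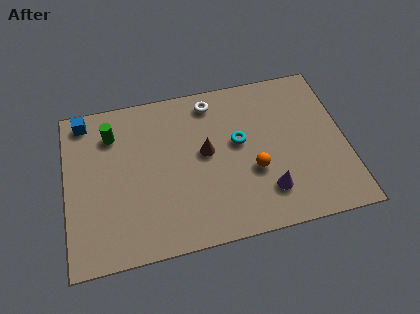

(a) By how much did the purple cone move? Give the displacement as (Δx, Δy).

(0.5, -1.9)

The purple cone was at about (7.7, 3.7) and moved to about (8.2, 1.8).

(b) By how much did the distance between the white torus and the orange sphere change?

-0.9

The distance was about 4.9 in the first image and 4.0 in the second, so they moved 0.9 units closer together.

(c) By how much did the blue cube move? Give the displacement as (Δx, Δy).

(-1.8, 0.9)

From the two frames, the blue cube sits at roughly (2.7, 5.9) before and (0.9, 6.8) after.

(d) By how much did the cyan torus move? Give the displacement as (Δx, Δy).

(-0.8, 2.1)

The cyan torus was at about (8.0, 2.3) and moved to about (7.2, 4.4).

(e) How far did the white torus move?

1.8

From (6.4, 4.8) to (6.2, 6.6), the white torus covered √(0.2² + 1.8²) ≈ 1.8 units.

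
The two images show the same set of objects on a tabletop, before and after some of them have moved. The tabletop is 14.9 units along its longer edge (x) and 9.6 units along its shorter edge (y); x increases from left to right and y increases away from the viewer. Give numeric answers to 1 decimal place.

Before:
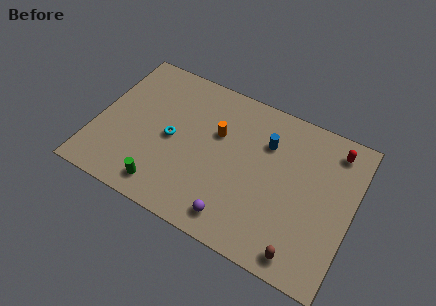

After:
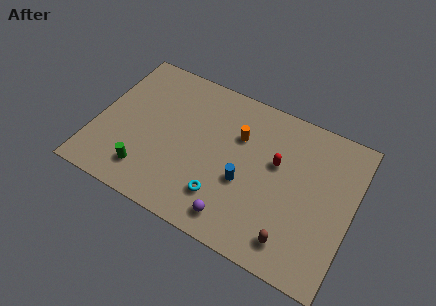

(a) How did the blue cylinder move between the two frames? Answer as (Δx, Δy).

(-0.9, -3.0)

The blue cylinder was at about (9.7, 6.8) and moved to about (8.8, 3.8).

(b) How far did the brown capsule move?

0.8

From (12.5, 1.1) to (11.9, 1.6), the brown capsule covered √(0.6² + 0.5²) ≈ 0.8 units.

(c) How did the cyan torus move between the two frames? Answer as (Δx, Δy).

(3.3, -2.3)

The cyan torus was at about (4.4, 4.6) and moved to about (7.7, 2.3).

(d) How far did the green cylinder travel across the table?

1.2

From (4.4, 1.4) to (3.3, 1.9), the green cylinder covered √(1.1² + 0.5²) ≈ 1.2 units.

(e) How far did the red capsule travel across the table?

3.9

From (13.5, 8.1) to (10.4, 5.8), the red capsule covered √(3.1² + 2.3²) ≈ 3.9 units.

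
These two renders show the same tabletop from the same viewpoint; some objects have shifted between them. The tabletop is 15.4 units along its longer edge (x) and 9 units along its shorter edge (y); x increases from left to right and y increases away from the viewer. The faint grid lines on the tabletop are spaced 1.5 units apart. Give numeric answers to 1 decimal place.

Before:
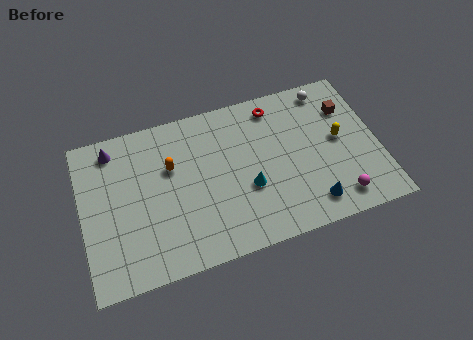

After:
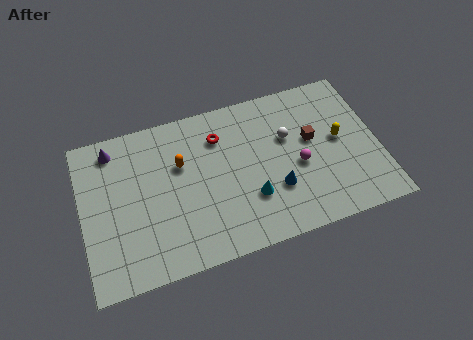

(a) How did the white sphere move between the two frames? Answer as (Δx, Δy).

(-2.3, -2.2)

The white sphere was at about (13.1, 7.9) and moved to about (10.8, 5.7).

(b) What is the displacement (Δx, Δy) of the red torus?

(-3.0, -0.9)

The red torus started near (10.3, 7.7) and ended near (7.3, 6.8).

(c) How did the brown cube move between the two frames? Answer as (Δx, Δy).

(-2.0, -1.3)

The brown cube started near (14.0, 6.5) and ended near (12.0, 5.2).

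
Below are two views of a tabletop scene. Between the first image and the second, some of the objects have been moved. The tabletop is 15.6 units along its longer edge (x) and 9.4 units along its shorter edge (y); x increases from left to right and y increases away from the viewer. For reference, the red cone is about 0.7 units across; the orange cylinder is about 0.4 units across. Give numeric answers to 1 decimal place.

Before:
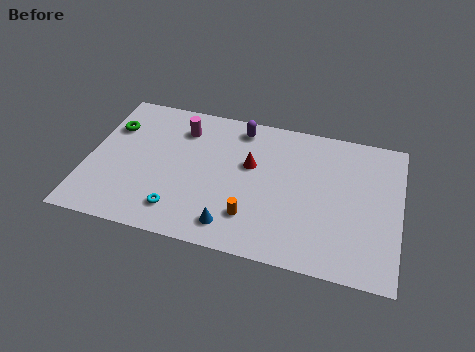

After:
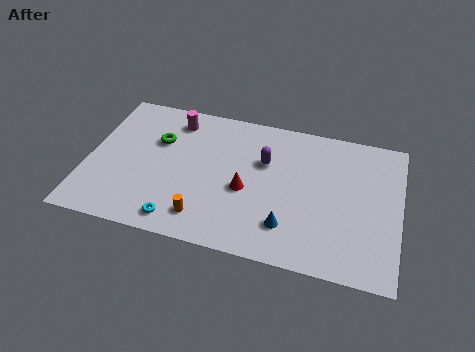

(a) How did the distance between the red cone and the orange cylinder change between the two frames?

-0.4

The distance was about 3.4 in the first image and 3.0 in the second, so they moved 0.4 units closer together.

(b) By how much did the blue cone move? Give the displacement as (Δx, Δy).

(2.7, 0.7)

The blue cone started near (7.5, 1.5) and ended near (10.2, 2.2).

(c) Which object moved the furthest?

the blue cone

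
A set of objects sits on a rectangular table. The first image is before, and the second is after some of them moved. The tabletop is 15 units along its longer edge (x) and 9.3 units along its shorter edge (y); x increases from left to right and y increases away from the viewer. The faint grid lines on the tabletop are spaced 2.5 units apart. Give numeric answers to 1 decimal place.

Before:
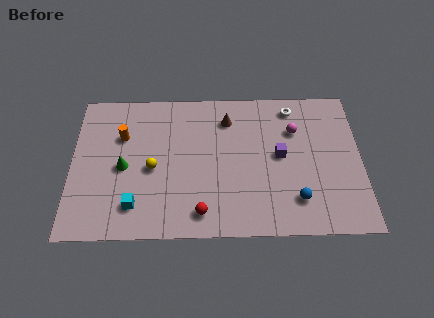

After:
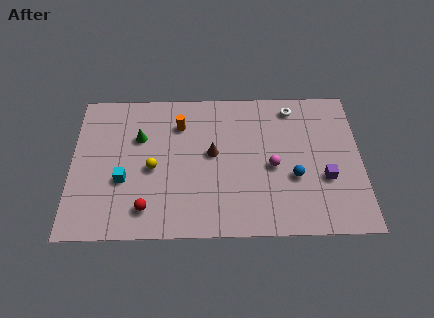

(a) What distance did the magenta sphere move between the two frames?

2.6

The magenta sphere moved from about (11.6, 6.5) to (10.4, 4.2), a distance of √(1.2² + 2.3²) ≈ 2.6.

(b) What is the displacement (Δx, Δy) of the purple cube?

(2.3, -1.5)

The purple cube started near (10.8, 4.9) and ended near (13.1, 3.4).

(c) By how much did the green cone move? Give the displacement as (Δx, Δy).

(0.8, 1.9)

The green cone started near (2.7, 4.3) and ended near (3.5, 6.2).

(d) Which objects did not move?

the yellow sphere and the white torus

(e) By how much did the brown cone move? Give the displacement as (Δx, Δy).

(-0.8, -2.2)

The brown cone started near (8.1, 7.3) and ended near (7.3, 5.1).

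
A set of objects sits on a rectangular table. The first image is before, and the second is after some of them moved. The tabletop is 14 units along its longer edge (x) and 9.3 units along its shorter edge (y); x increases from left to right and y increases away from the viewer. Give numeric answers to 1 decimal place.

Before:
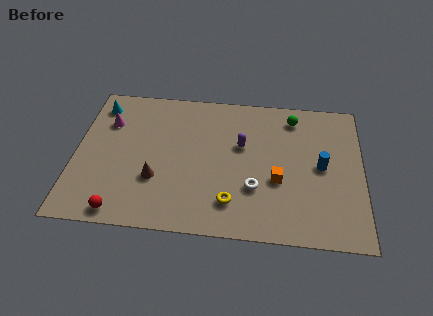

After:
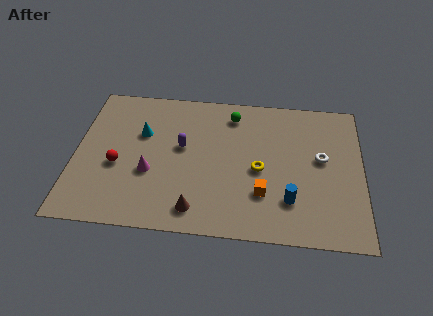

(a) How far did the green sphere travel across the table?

3.0

The green sphere moved from about (10.6, 7.8) to (7.6, 7.7), a distance of √(3.0² + 0.1²) ≈ 3.0.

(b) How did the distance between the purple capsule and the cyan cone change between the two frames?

-5.3

They were about 7.4 units apart before and 2.1 after — 5.3 units closer together.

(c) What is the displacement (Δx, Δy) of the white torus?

(3.2, 2.2)

The white torus was at about (8.8, 3.0) and moved to about (12.0, 5.2).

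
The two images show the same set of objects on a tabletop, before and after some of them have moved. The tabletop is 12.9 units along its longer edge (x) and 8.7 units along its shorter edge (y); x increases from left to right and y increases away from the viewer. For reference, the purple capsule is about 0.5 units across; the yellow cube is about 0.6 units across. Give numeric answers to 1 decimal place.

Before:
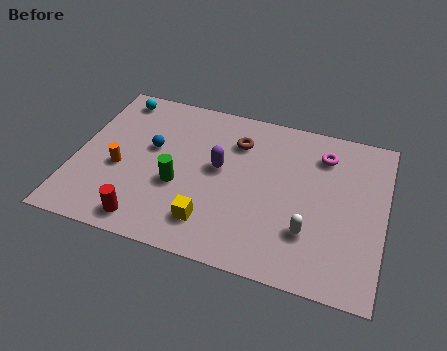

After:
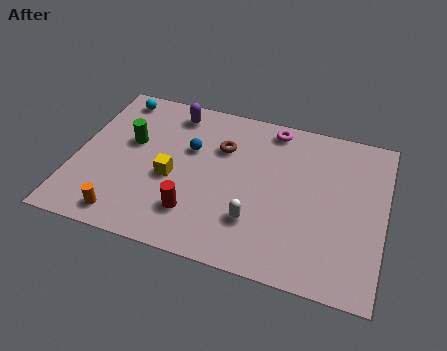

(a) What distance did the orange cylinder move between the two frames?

2.5

The orange cylinder was near (1.9, 3.6) before and (2.4, 1.1) after, so it travelled √(0.5² + 2.5²) ≈ 2.5 units.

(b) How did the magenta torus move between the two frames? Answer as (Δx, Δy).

(-2.2, 0.9)

The magenta torus started near (10.2, 6.8) and ended near (8.0, 7.7).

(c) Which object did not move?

the cyan sphere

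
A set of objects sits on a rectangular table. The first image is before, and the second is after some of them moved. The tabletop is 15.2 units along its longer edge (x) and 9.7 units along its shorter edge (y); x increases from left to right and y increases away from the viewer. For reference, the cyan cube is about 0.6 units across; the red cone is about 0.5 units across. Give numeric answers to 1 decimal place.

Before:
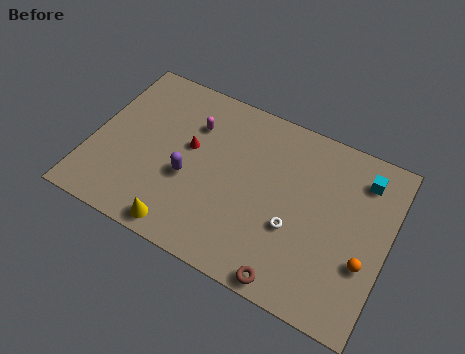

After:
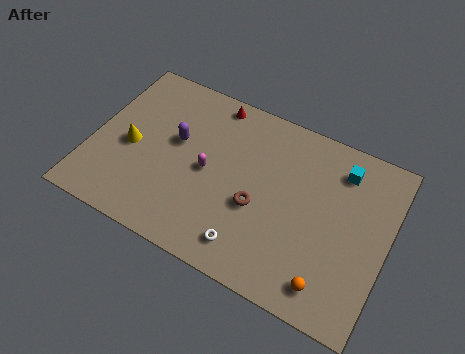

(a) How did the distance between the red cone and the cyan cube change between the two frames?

-2.1

Before: roughly 9.0 units apart; after: 6.9. That's 2.1 units closer together.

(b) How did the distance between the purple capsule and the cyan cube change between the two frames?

-0.8

The distance was about 9.4 in the first image and 8.6 in the second, so they moved 0.8 units closer together.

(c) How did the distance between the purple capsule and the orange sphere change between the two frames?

+0.4

Before: roughly 9.1 units apart; after: 9.5. That's 0.4 units further apart.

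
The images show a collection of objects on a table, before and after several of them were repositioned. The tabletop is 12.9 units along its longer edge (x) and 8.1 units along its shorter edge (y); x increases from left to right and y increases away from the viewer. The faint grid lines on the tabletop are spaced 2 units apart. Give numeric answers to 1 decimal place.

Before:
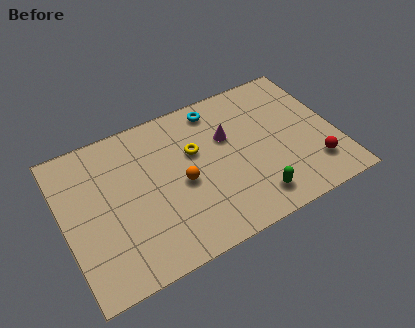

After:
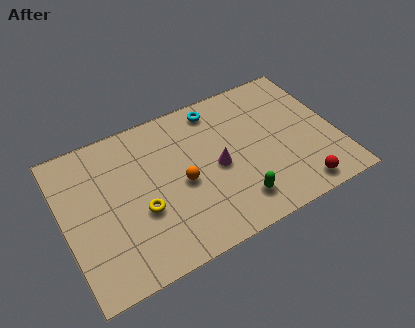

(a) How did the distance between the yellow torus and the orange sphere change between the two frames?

+0.5

The distance was about 1.6 in the first image and 2.1 in the second, so they moved 0.5 units further apart.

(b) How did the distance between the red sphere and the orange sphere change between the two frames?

-0.5

They were about 6.4 units apart before and 5.9 after — 0.5 units closer together.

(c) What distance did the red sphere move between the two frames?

1.3

The red sphere was near (11.6, 1.9) before and (10.7, 1.0) after, so it travelled √(0.9² + 0.9²) ≈ 1.3 units.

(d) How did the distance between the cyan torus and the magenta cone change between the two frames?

+1.4

They were about 1.8 units apart before and 3.2 after — 1.4 units further apart.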